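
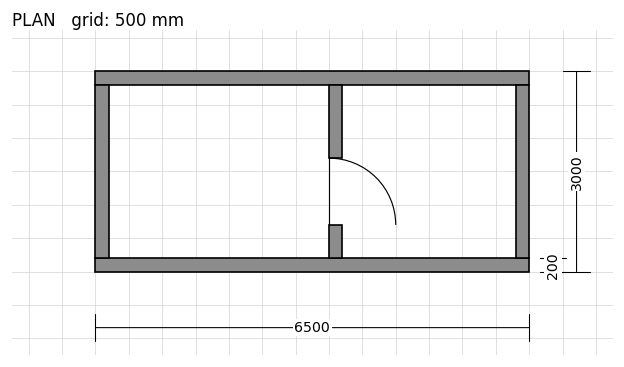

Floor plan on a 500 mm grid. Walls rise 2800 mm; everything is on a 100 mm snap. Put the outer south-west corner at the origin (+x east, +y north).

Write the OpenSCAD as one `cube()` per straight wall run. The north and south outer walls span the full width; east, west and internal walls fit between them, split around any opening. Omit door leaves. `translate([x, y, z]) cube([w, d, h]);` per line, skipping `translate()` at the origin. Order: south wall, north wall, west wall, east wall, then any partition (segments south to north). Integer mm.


cube([6500, 200, 2800]);
translate([0, 2800, 0]) cube([6500, 200, 2800]);
translate([0, 200, 0]) cube([200, 2600, 2800]);
translate([6300, 200, 0]) cube([200, 2600, 2800]);
translate([3500, 200, 0]) cube([200, 500, 2800]);
translate([3500, 1700, 0]) cube([200, 1100, 2800]);


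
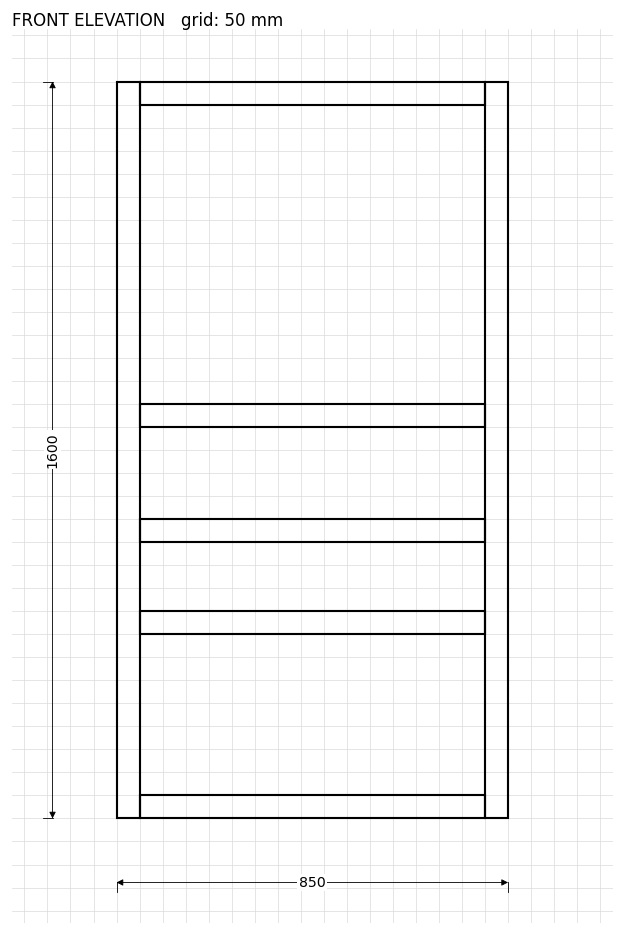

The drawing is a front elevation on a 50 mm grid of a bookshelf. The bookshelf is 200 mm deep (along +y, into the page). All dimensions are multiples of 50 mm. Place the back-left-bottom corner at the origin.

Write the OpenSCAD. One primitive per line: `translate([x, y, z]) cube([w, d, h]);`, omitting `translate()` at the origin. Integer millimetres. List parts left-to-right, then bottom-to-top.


cube([50, 200, 1600]);
translate([50, 0, 0]) cube([750, 200, 50]);
translate([50, 0, 400]) cube([750, 200, 50]);
translate([50, 0, 600]) cube([750, 200, 50]);
translate([50, 0, 850]) cube([750, 200, 50]);
translate([50, 0, 1550]) cube([750, 200, 50]);
translate([800, 0, 0]) cube([50, 200, 1600]);


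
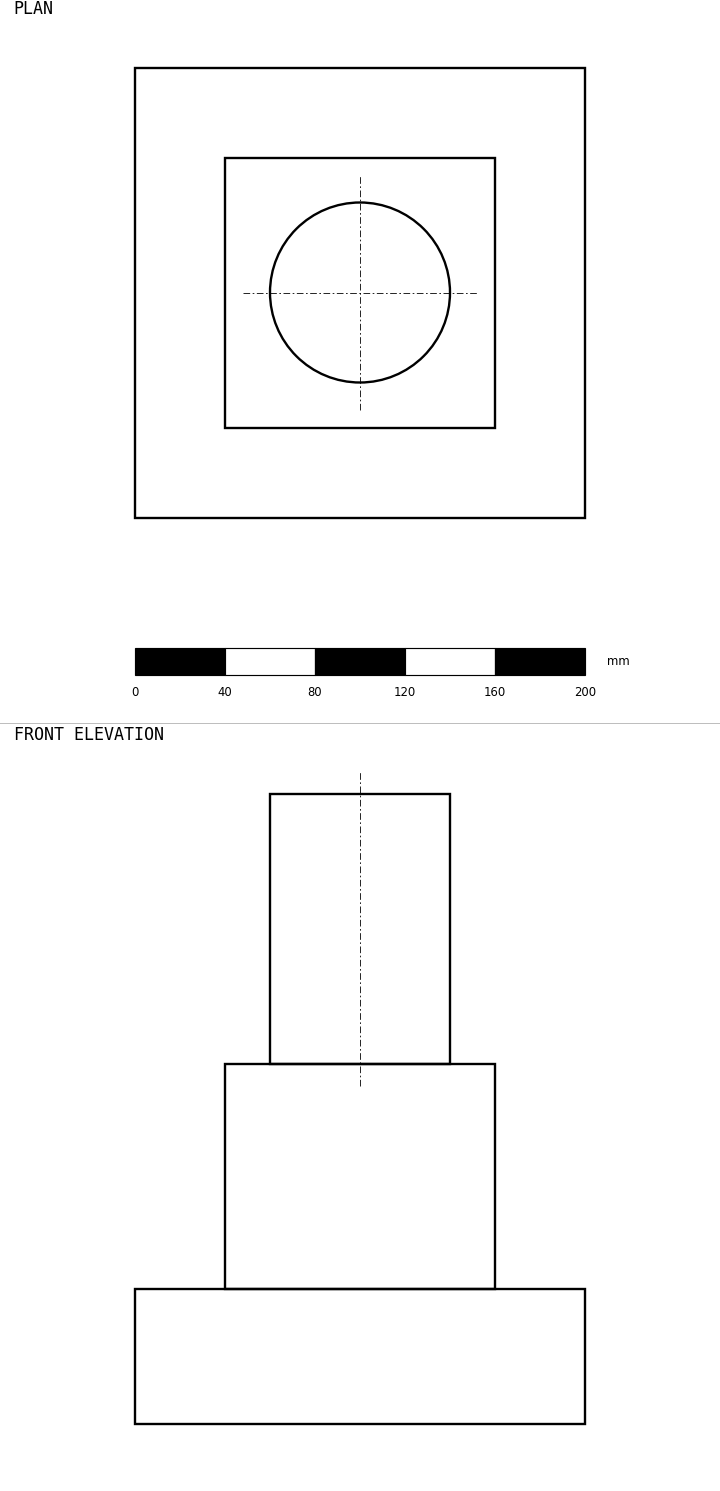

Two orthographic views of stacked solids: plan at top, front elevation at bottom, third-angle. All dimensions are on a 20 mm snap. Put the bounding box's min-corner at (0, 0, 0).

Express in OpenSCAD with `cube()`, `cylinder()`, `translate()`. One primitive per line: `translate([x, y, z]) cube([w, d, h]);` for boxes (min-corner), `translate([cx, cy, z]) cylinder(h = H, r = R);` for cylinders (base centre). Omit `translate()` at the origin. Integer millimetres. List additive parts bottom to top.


cube([200, 200, 60]);
translate([40, 40, 60]) cube([120, 120, 100]);
translate([100, 100, 160]) cylinder(h = 120, r = 40);


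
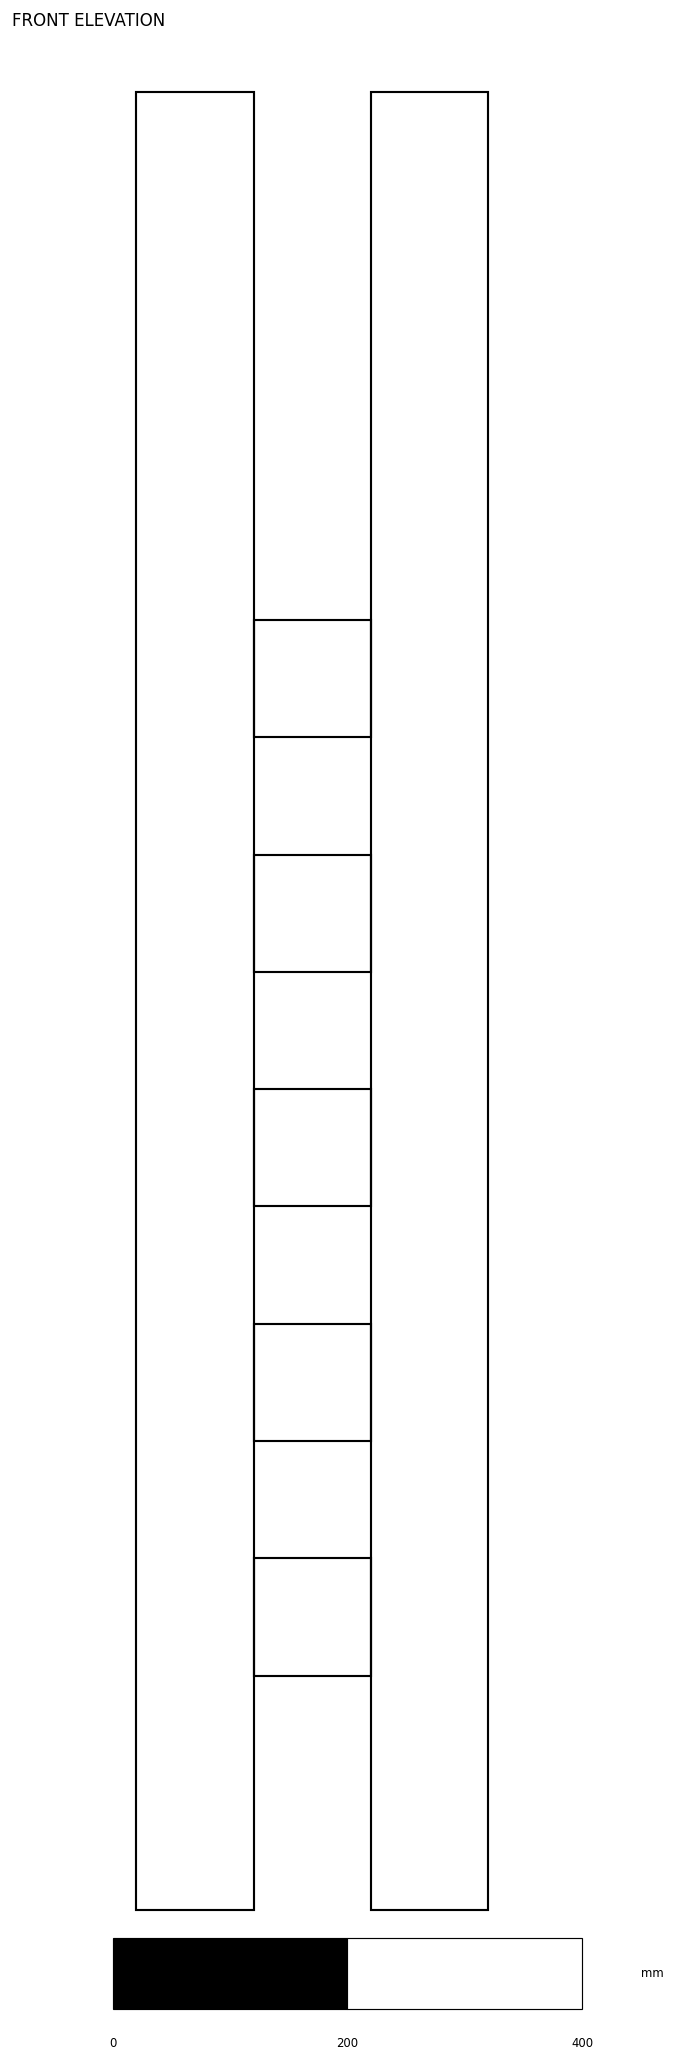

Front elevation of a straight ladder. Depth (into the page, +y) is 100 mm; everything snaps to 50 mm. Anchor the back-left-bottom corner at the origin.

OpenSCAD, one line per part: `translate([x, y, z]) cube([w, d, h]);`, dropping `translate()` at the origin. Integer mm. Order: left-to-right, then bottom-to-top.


cube([100, 100, 1550]);
translate([100, 0, 200]) cube([100, 100, 100]);
translate([100, 0, 400]) cube([100, 100, 100]);
translate([100, 0, 600]) cube([100, 100, 100]);
translate([100, 0, 800]) cube([100, 100, 100]);
translate([100, 0, 1000]) cube([100, 100, 100]);
translate([200, 0, 0]) cube([100, 100, 1550]);


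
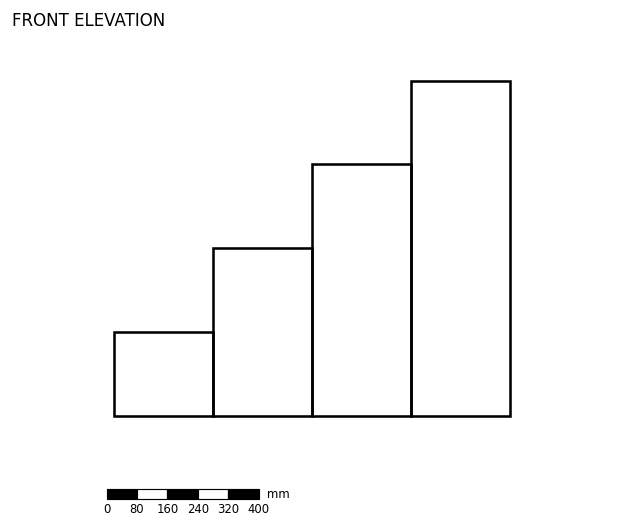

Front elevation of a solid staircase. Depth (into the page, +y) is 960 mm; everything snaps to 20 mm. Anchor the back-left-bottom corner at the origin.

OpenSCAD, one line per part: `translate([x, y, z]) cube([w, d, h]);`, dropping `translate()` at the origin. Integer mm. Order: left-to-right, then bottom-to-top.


cube([260, 960, 220]);
translate([260, 0, 0]) cube([260, 960, 440]);
translate([520, 0, 0]) cube([260, 960, 660]);
translate([780, 0, 0]) cube([260, 960, 880]);


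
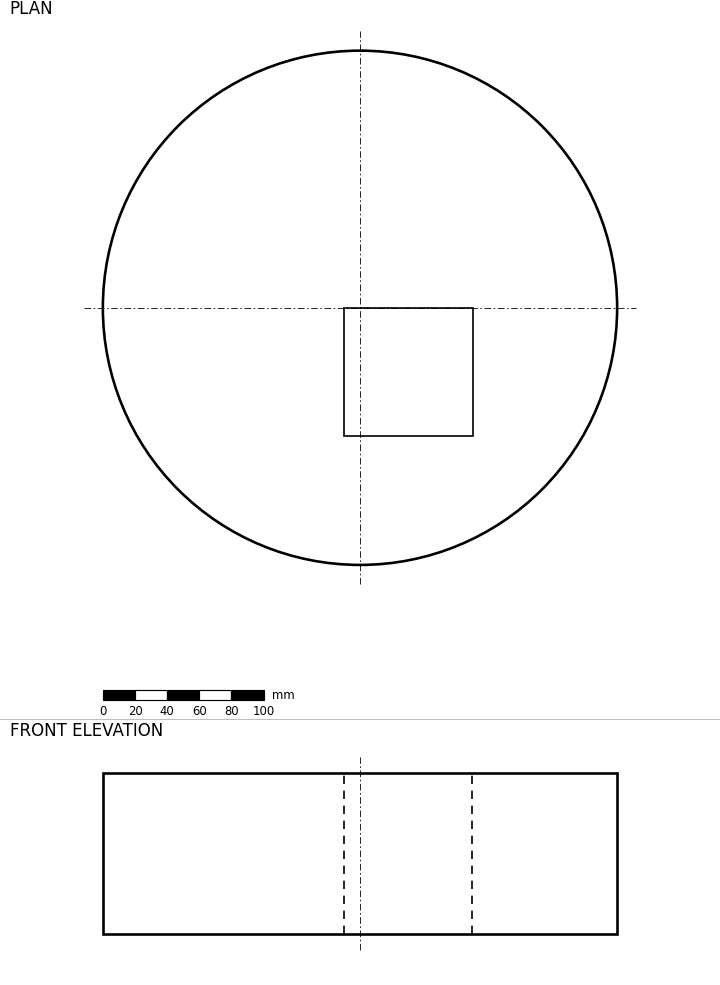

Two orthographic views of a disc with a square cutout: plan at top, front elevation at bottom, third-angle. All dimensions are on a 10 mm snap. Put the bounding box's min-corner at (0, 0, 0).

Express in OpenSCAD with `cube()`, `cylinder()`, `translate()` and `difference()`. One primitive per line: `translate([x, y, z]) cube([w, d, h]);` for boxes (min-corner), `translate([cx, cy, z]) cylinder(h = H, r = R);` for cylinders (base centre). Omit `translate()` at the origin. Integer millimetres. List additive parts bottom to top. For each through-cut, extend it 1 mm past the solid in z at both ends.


difference() {
  translate([160, 160, 0]) cylinder(h = 100, r = 160);
  translate([150, 80, -1]) cube([80, 80, 102]);
}


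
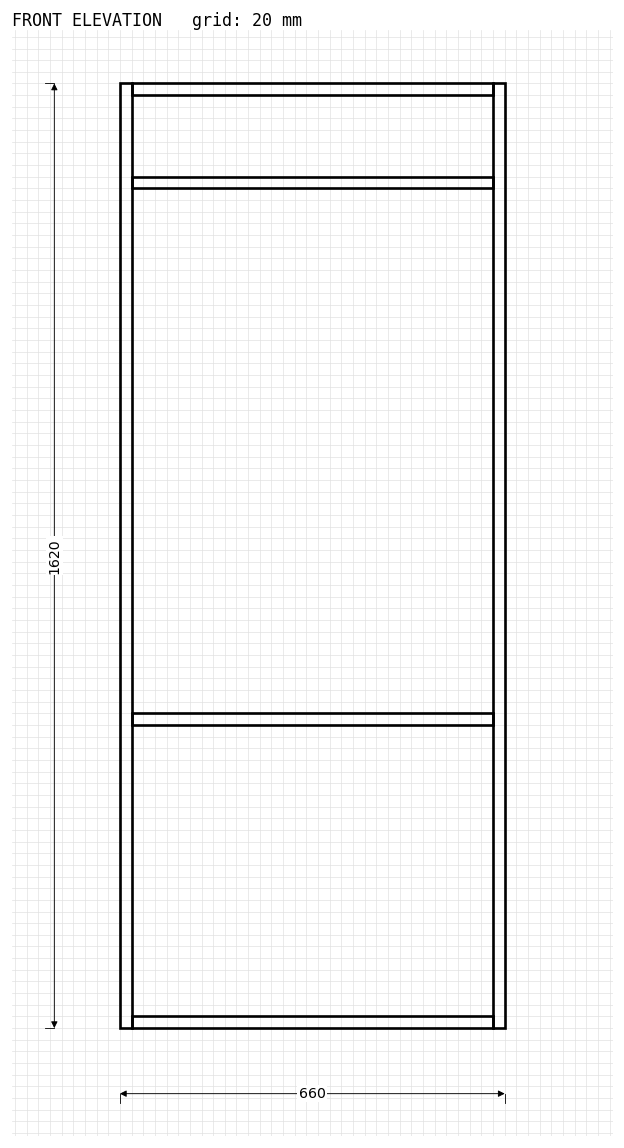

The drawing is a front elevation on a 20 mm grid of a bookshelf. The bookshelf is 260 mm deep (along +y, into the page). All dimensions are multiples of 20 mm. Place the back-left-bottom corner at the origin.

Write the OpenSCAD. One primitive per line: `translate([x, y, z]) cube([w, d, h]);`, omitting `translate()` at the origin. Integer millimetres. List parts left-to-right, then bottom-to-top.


cube([20, 260, 1620]);
translate([20, 0, 0]) cube([620, 260, 20]);
translate([20, 0, 520]) cube([620, 260, 20]);
translate([20, 0, 1440]) cube([620, 260, 20]);
translate([20, 0, 1600]) cube([620, 260, 20]);
translate([640, 0, 0]) cube([20, 260, 1620]);


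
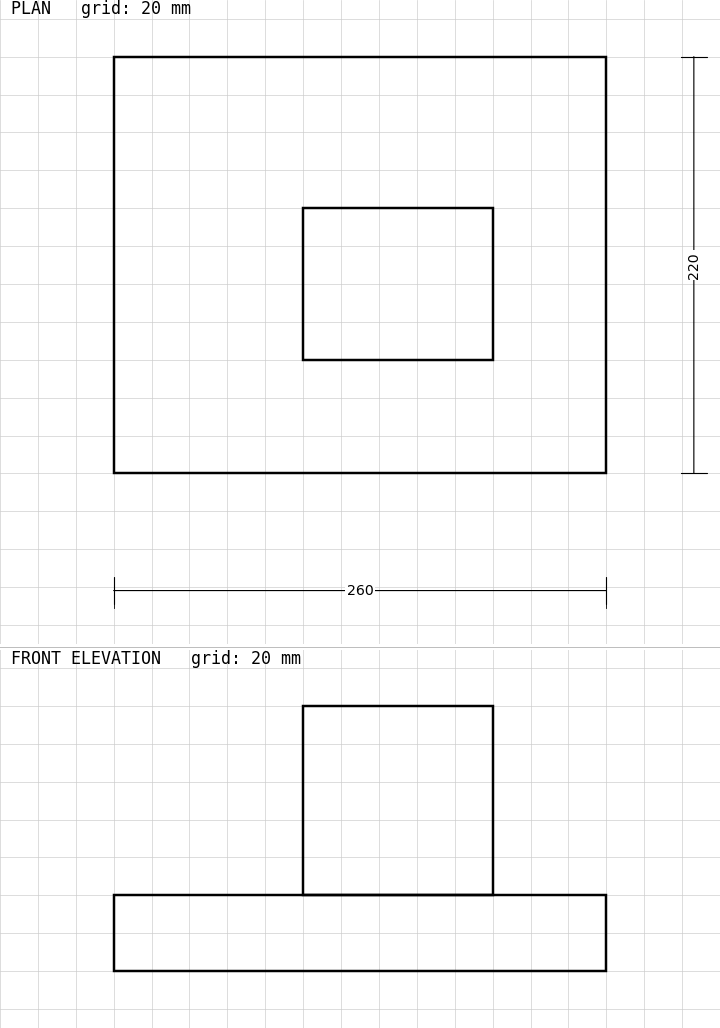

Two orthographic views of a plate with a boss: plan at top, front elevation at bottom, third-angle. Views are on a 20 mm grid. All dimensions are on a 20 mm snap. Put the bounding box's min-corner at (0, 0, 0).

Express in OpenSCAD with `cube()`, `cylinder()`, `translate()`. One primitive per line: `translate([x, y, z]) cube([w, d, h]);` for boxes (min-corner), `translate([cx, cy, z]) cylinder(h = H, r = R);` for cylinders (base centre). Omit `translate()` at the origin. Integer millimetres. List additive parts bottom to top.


cube([260, 220, 40]);
translate([100, 60, 40]) cube([100, 80, 100]);


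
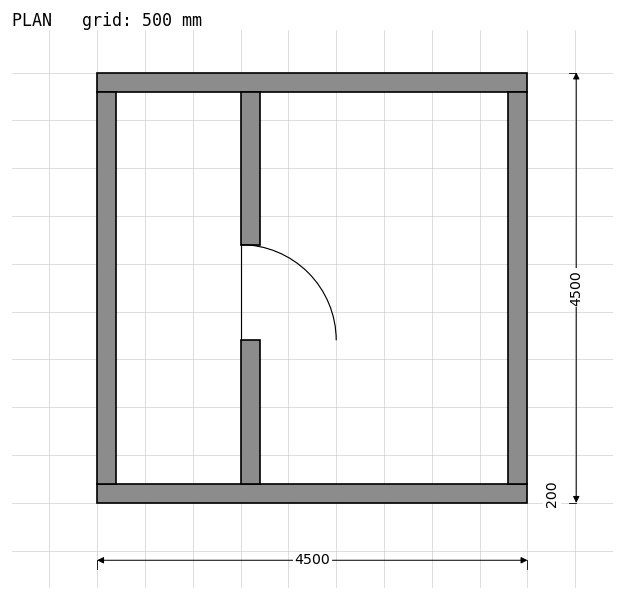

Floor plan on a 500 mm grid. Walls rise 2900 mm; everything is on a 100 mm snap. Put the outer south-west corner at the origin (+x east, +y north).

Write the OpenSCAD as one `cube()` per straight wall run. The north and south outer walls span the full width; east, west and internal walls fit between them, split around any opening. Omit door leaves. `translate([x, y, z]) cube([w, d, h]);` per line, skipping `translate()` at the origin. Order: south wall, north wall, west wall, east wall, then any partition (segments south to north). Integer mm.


cube([4500, 200, 2900]);
translate([0, 4300, 0]) cube([4500, 200, 2900]);
translate([0, 200, 0]) cube([200, 4100, 2900]);
translate([4300, 200, 0]) cube([200, 4100, 2900]);
translate([1500, 200, 0]) cube([200, 1500, 2900]);
translate([1500, 2700, 0]) cube([200, 1600, 2900]);


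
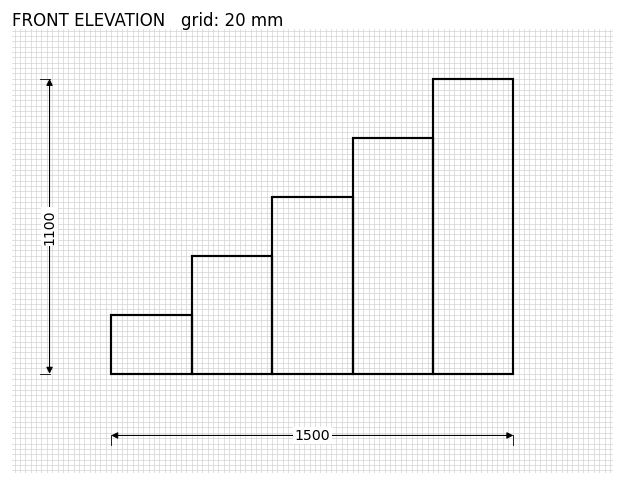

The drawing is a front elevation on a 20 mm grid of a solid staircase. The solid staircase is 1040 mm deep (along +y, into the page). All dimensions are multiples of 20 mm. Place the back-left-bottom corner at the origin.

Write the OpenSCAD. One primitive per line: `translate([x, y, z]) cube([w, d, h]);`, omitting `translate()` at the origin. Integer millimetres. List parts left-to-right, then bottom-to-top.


cube([300, 1040, 220]);
translate([300, 0, 0]) cube([300, 1040, 440]);
translate([600, 0, 0]) cube([300, 1040, 660]);
translate([900, 0, 0]) cube([300, 1040, 880]);
translate([1200, 0, 0]) cube([300, 1040, 1100]);


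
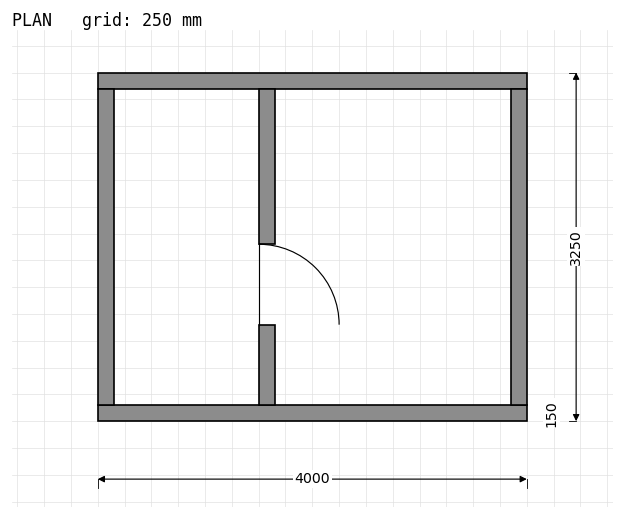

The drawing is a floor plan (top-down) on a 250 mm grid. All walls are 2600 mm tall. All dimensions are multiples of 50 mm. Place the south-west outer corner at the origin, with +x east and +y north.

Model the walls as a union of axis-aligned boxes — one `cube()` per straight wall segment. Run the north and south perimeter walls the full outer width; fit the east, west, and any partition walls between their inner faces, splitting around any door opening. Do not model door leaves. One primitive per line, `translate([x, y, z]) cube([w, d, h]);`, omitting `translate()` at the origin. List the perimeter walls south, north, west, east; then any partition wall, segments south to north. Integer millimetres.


cube([4000, 150, 2600]);
translate([0, 3100, 0]) cube([4000, 150, 2600]);
translate([0, 150, 0]) cube([150, 2950, 2600]);
translate([3850, 150, 0]) cube([150, 2950, 2600]);
translate([1500, 150, 0]) cube([150, 750, 2600]);
translate([1500, 1650, 0]) cube([150, 1450, 2600]);


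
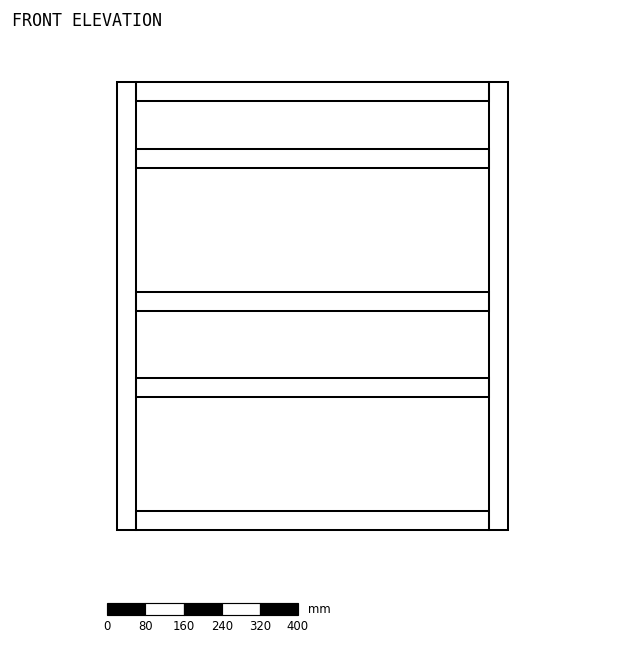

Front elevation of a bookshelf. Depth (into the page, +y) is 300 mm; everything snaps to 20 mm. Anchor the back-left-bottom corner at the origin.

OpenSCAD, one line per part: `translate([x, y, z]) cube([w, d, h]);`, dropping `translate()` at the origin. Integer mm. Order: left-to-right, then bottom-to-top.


cube([40, 300, 940]);
translate([40, 0, 0]) cube([740, 300, 40]);
translate([40, 0, 280]) cube([740, 300, 40]);
translate([40, 0, 460]) cube([740, 300, 40]);
translate([40, 0, 760]) cube([740, 300, 40]);
translate([40, 0, 900]) cube([740, 300, 40]);
translate([780, 0, 0]) cube([40, 300, 940]);


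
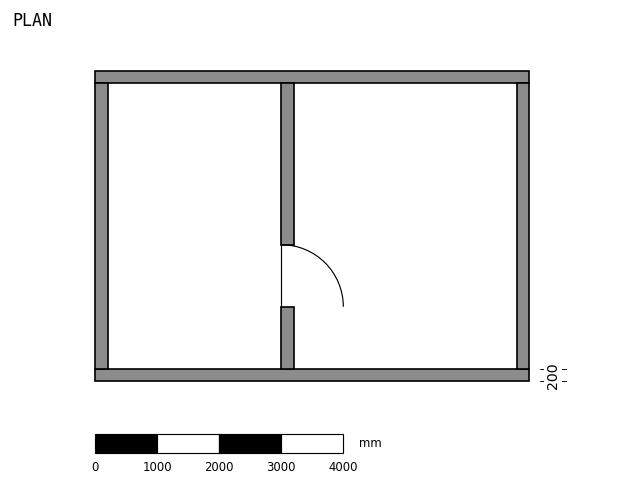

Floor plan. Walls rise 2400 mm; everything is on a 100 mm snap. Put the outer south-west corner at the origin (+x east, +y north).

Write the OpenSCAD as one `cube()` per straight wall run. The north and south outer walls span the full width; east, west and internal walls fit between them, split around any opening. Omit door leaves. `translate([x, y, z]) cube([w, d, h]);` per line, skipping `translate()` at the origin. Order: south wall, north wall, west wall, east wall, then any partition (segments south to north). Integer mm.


cube([7000, 200, 2400]);
translate([0, 4800, 0]) cube([7000, 200, 2400]);
translate([0, 200, 0]) cube([200, 4600, 2400]);
translate([6800, 200, 0]) cube([200, 4600, 2400]);
translate([3000, 200, 0]) cube([200, 1000, 2400]);
translate([3000, 2200, 0]) cube([200, 2600, 2400]);


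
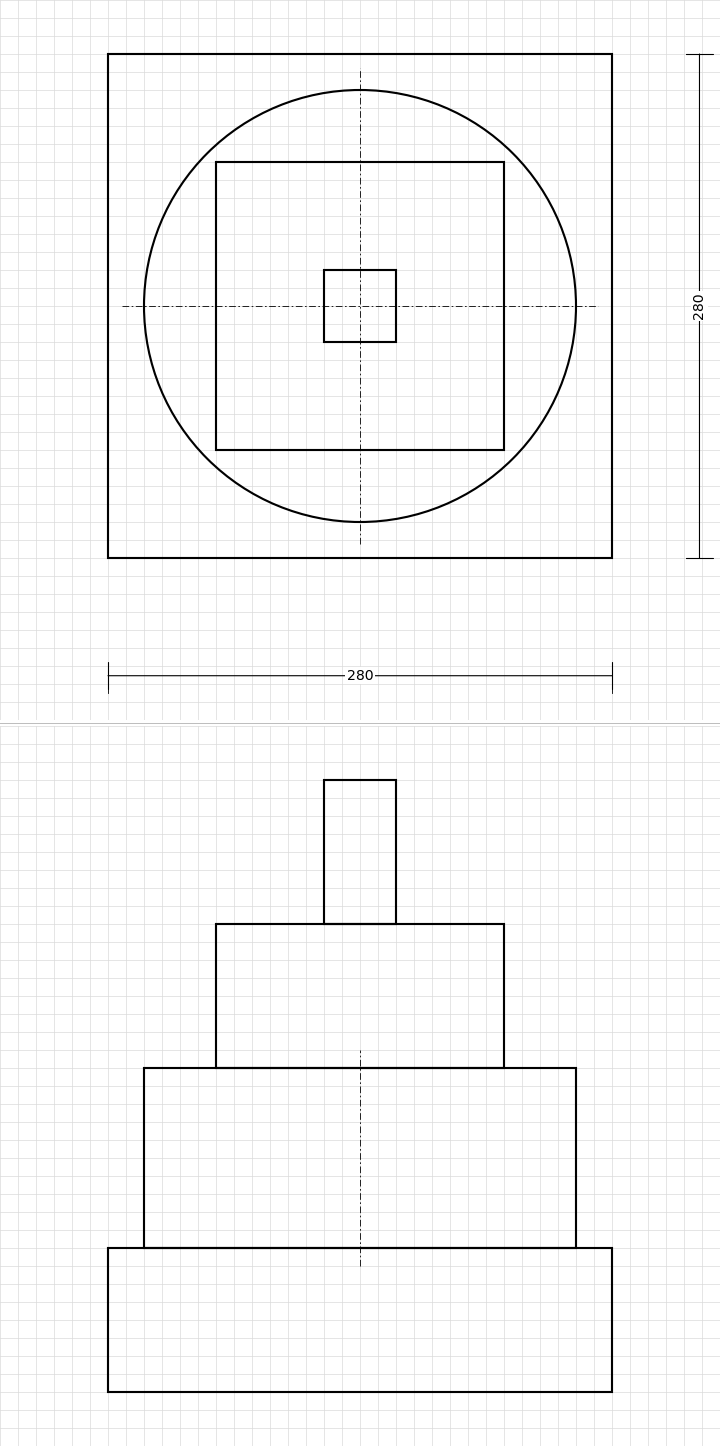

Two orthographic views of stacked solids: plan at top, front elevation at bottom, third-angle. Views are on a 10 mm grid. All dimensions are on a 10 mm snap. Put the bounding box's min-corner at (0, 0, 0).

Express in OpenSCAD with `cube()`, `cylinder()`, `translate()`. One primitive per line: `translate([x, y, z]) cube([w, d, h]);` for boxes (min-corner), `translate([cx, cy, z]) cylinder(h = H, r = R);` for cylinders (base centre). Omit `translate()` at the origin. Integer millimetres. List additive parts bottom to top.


cube([280, 280, 80]);
translate([140, 140, 80]) cylinder(h = 100, r = 120);
translate([60, 60, 180]) cube([160, 160, 80]);
translate([120, 120, 260]) cube([40, 40, 80]);


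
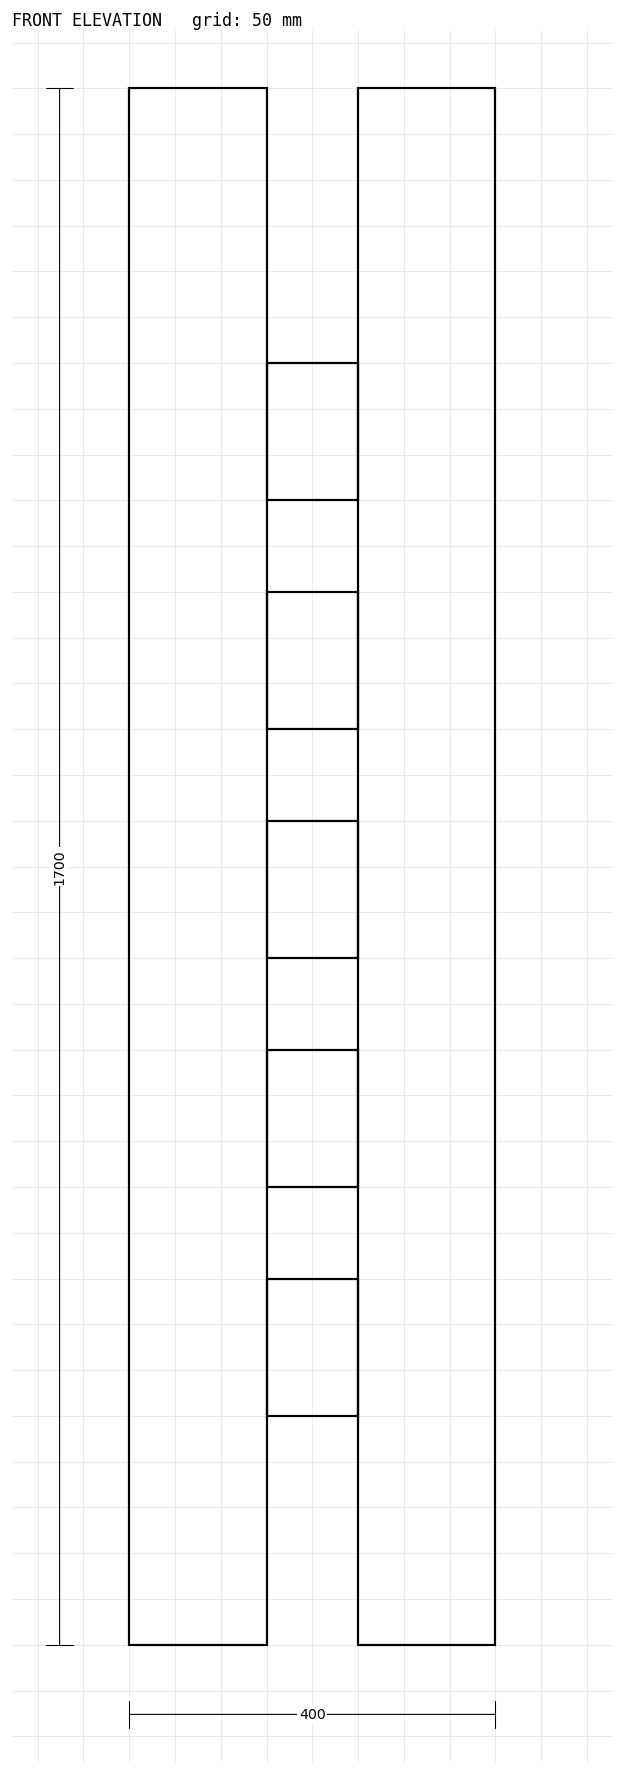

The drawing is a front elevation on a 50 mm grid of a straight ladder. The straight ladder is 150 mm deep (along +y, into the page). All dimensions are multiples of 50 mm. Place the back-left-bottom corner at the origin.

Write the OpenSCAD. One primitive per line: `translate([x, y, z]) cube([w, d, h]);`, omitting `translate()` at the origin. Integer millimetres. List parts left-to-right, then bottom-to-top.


cube([150, 150, 1700]);
translate([150, 0, 250]) cube([100, 150, 150]);
translate([150, 0, 500]) cube([100, 150, 150]);
translate([150, 0, 750]) cube([100, 150, 150]);
translate([150, 0, 1000]) cube([100, 150, 150]);
translate([150, 0, 1250]) cube([100, 150, 150]);
translate([250, 0, 0]) cube([150, 150, 1700]);


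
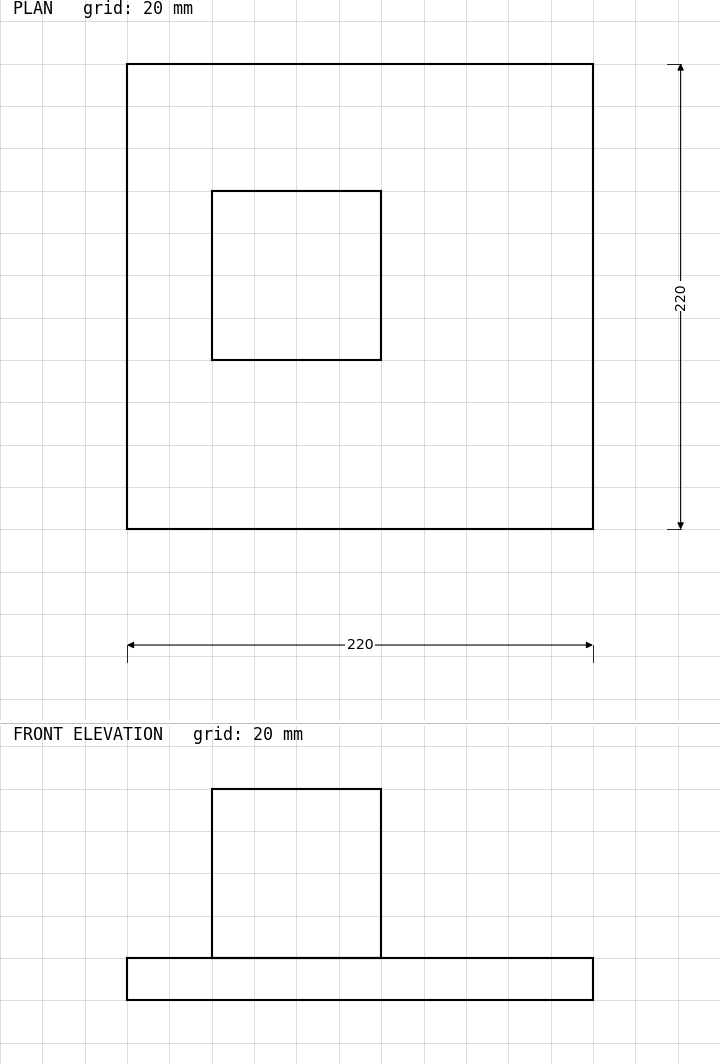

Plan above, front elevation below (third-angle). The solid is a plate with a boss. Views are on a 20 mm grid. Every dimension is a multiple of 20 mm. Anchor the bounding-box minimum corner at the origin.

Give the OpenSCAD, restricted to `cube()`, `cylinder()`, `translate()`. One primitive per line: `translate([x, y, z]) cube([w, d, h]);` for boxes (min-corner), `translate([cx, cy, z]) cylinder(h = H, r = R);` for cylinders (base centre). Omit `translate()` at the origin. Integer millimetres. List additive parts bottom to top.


cube([220, 220, 20]);
translate([40, 80, 20]) cube([80, 80, 80]);


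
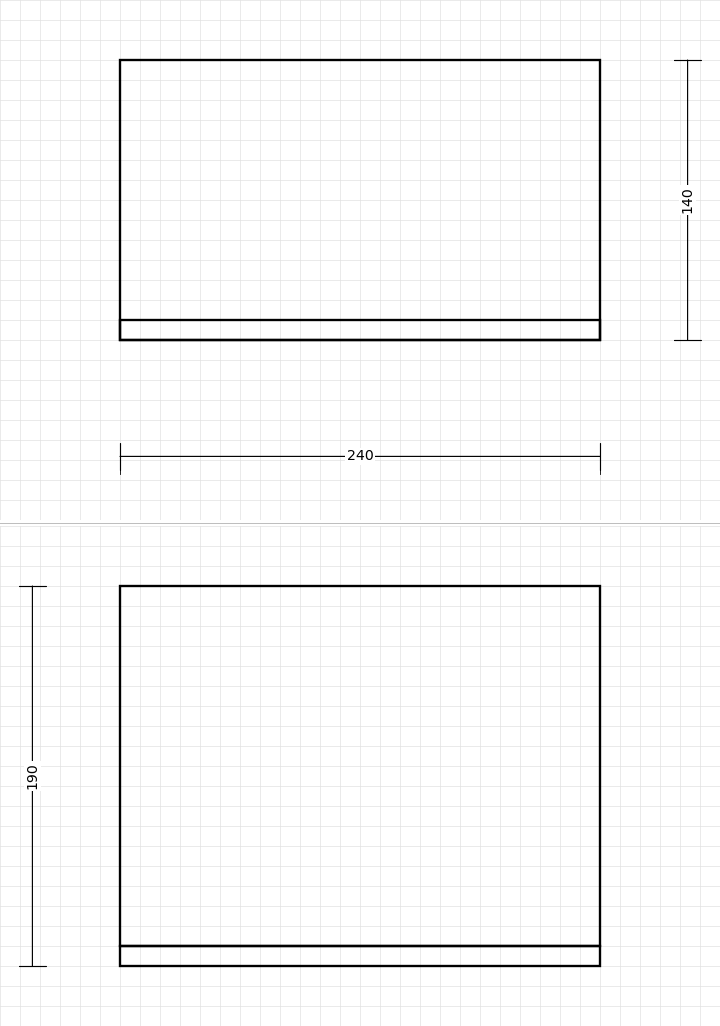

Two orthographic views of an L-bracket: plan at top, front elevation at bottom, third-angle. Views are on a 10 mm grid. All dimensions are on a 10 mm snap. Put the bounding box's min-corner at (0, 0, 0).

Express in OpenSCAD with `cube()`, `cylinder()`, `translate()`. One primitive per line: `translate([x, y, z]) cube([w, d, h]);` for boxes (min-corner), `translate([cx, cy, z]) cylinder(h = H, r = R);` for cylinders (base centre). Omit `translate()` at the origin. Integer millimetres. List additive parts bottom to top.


cube([240, 140, 10]);
translate([0, 0, 10]) cube([240, 10, 180]);


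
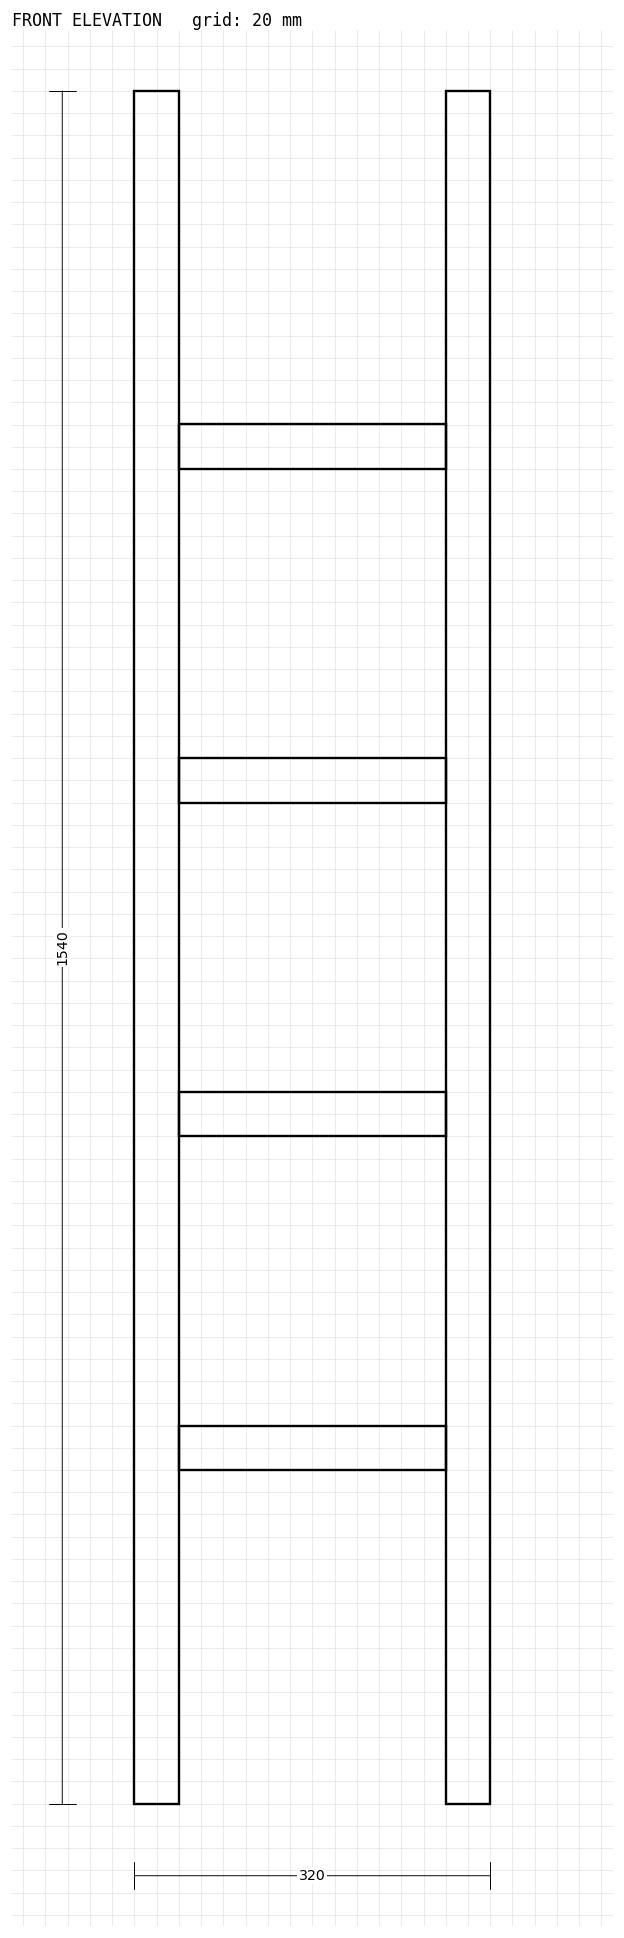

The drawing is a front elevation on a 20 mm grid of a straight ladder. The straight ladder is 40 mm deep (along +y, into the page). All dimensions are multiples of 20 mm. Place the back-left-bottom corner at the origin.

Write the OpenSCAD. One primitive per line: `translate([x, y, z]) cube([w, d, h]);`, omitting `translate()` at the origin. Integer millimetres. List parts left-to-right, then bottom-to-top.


cube([40, 40, 1540]);
translate([40, 0, 300]) cube([240, 40, 40]);
translate([40, 0, 600]) cube([240, 40, 40]);
translate([40, 0, 900]) cube([240, 40, 40]);
translate([40, 0, 1200]) cube([240, 40, 40]);
translate([280, 0, 0]) cube([40, 40, 1540]);


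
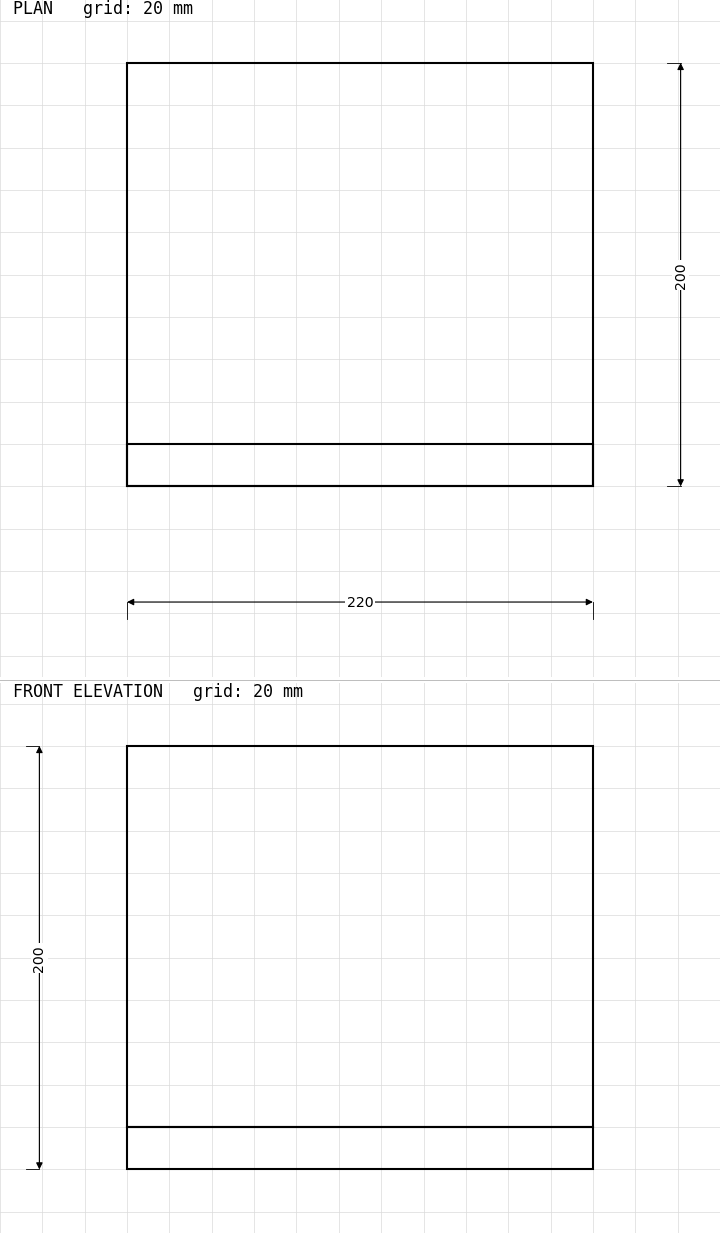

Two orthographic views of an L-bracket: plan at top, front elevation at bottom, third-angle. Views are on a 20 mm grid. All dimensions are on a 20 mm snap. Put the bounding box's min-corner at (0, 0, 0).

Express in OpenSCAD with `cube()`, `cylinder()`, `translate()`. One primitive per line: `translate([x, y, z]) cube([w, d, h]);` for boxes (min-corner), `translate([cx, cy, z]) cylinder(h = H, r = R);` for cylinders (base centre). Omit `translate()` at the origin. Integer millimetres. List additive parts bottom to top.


cube([220, 200, 20]);
translate([0, 0, 20]) cube([220, 20, 180]);


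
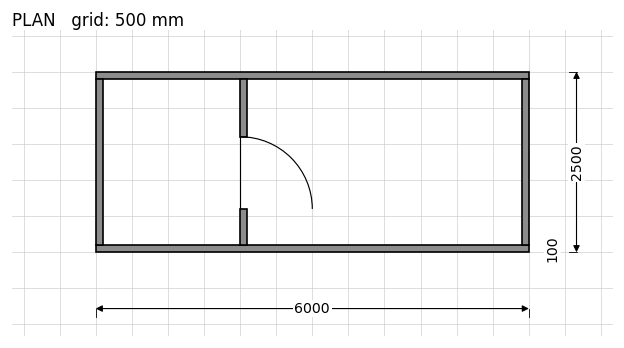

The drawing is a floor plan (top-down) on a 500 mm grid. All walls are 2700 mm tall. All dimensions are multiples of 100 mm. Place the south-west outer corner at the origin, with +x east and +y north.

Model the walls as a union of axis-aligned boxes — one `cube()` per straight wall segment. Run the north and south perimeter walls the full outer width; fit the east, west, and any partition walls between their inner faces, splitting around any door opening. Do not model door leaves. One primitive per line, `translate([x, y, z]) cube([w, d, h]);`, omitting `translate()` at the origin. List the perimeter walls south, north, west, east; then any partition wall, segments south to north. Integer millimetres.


cube([6000, 100, 2700]);
translate([0, 2400, 0]) cube([6000, 100, 2700]);
translate([0, 100, 0]) cube([100, 2300, 2700]);
translate([5900, 100, 0]) cube([100, 2300, 2700]);
translate([2000, 100, 0]) cube([100, 500, 2700]);
translate([2000, 1600, 0]) cube([100, 800, 2700]);


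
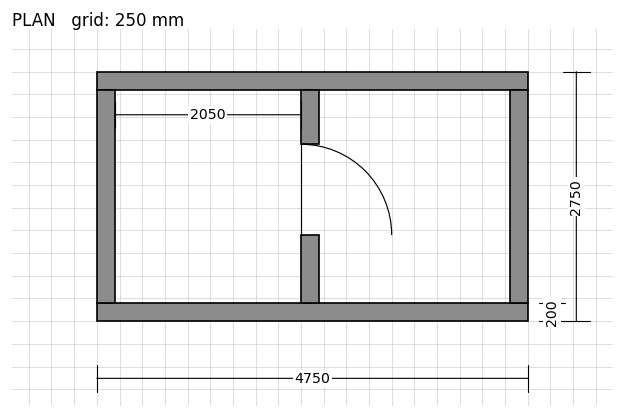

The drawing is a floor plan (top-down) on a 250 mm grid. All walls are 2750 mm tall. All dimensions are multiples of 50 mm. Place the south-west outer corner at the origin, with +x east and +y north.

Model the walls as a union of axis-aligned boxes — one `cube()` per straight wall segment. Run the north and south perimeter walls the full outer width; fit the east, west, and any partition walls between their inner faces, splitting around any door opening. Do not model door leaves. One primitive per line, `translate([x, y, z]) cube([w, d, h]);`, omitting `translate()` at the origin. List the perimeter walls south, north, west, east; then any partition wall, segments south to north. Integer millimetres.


cube([4750, 200, 2750]);
translate([0, 2550, 0]) cube([4750, 200, 2750]);
translate([0, 200, 0]) cube([200, 2350, 2750]);
translate([4550, 200, 0]) cube([200, 2350, 2750]);
translate([2250, 200, 0]) cube([200, 750, 2750]);
translate([2250, 1950, 0]) cube([200, 600, 2750]);


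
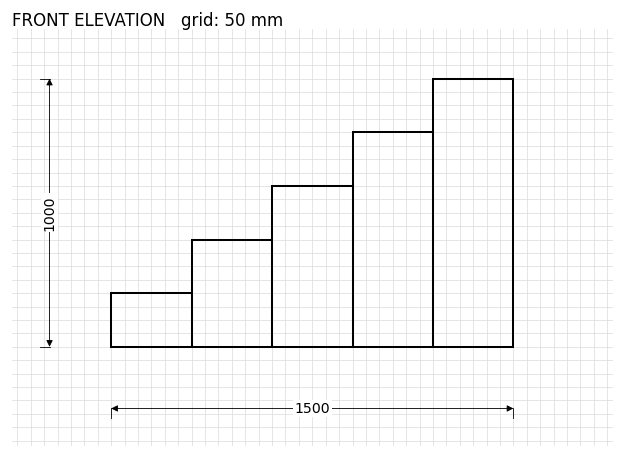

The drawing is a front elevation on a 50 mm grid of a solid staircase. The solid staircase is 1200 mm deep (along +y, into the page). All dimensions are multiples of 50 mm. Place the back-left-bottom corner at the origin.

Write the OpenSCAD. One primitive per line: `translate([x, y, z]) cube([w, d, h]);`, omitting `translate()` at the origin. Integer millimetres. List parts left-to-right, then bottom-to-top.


cube([300, 1200, 200]);
translate([300, 0, 0]) cube([300, 1200, 400]);
translate([600, 0, 0]) cube([300, 1200, 600]);
translate([900, 0, 0]) cube([300, 1200, 800]);
translate([1200, 0, 0]) cube([300, 1200, 1000]);


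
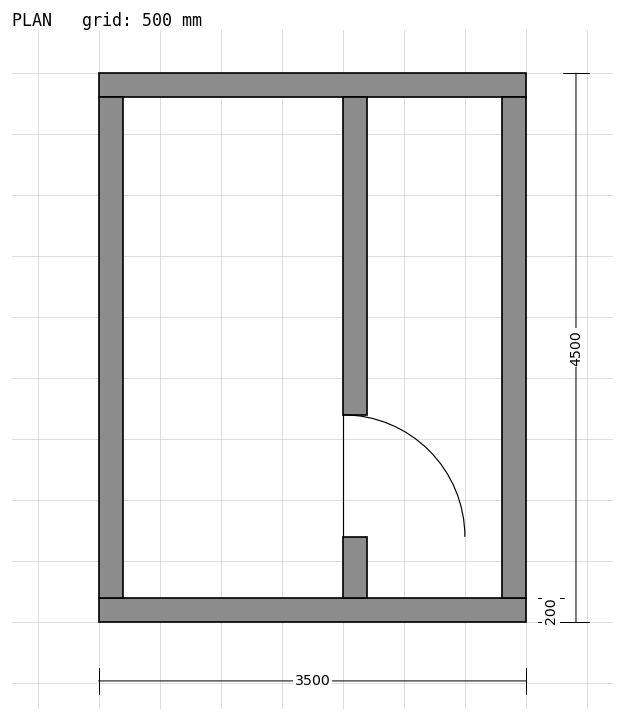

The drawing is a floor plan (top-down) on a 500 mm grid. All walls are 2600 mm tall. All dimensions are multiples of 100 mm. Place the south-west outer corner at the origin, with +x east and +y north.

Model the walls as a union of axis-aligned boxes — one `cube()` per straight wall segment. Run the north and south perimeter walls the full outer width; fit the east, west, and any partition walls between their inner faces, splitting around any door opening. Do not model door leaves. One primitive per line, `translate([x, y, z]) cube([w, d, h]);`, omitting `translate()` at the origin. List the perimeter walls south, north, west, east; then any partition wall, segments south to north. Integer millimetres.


cube([3500, 200, 2600]);
translate([0, 4300, 0]) cube([3500, 200, 2600]);
translate([0, 200, 0]) cube([200, 4100, 2600]);
translate([3300, 200, 0]) cube([200, 4100, 2600]);
translate([2000, 200, 0]) cube([200, 500, 2600]);
translate([2000, 1700, 0]) cube([200, 2600, 2600]);


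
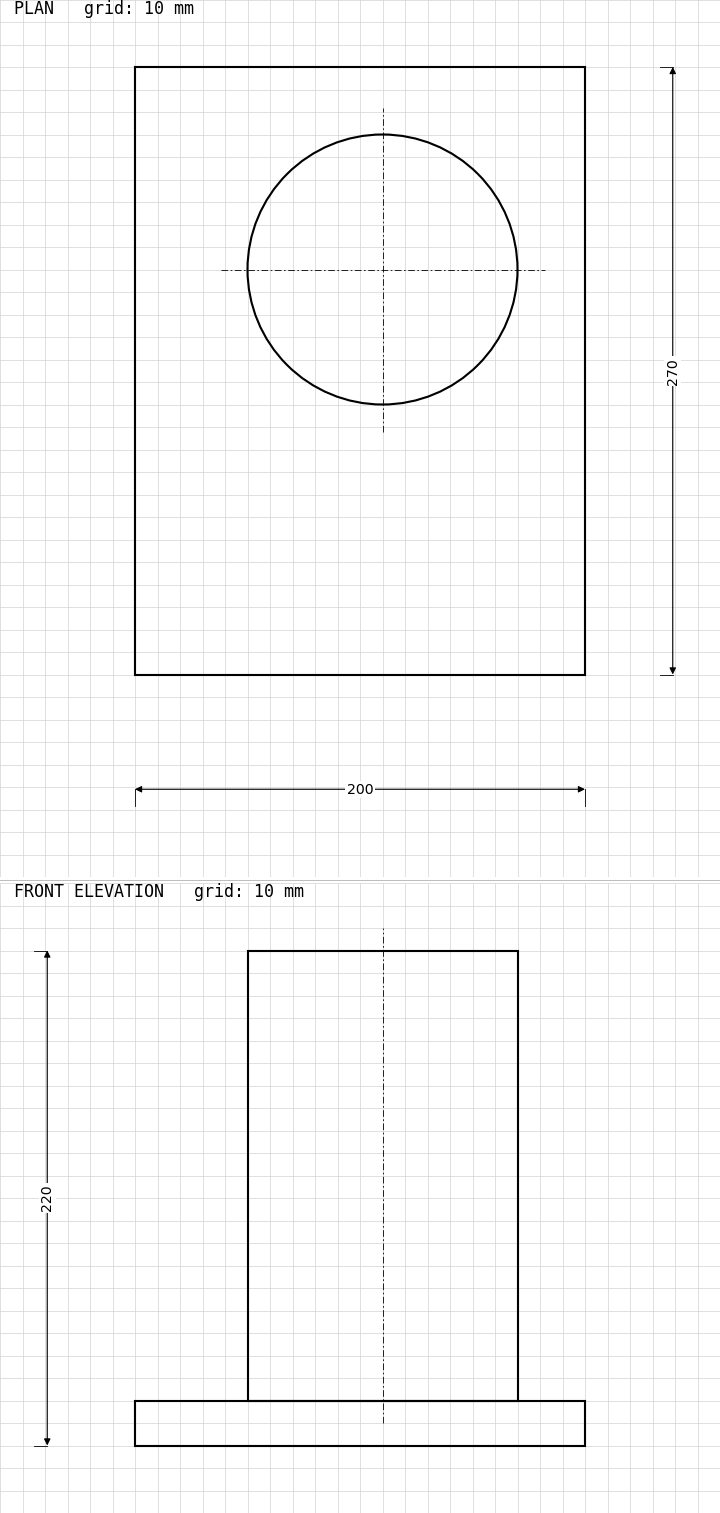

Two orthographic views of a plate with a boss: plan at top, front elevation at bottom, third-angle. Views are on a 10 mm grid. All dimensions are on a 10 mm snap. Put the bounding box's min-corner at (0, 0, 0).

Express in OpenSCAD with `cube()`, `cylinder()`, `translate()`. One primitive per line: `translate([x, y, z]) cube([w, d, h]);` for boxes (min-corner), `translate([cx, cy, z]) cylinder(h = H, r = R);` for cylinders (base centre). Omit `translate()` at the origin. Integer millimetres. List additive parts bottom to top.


cube([200, 270, 20]);
translate([110, 180, 20]) cylinder(h = 200, r = 60);


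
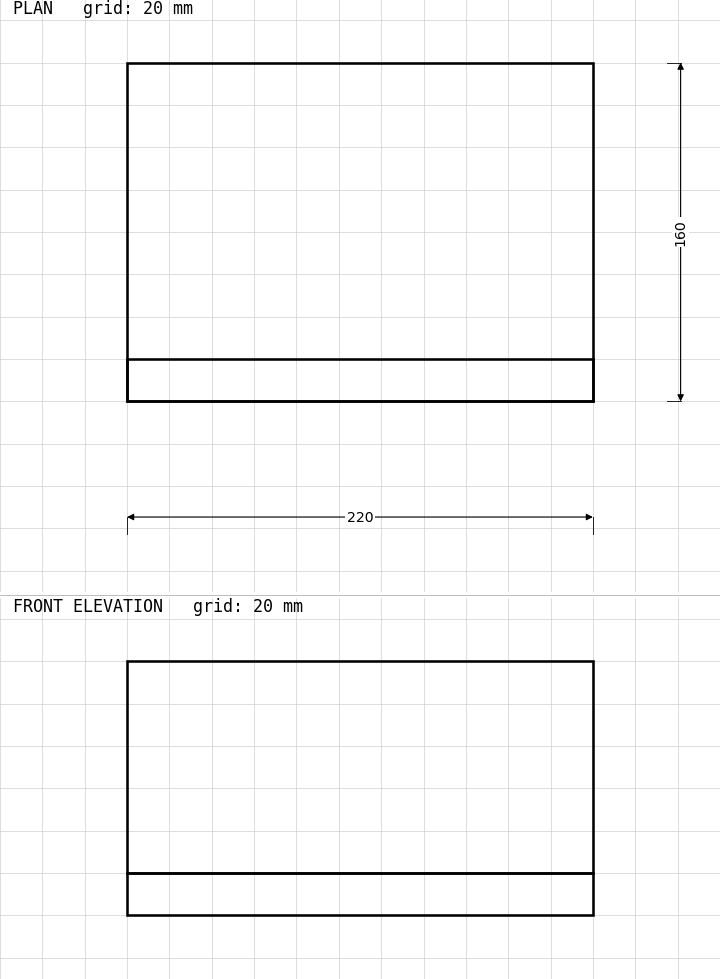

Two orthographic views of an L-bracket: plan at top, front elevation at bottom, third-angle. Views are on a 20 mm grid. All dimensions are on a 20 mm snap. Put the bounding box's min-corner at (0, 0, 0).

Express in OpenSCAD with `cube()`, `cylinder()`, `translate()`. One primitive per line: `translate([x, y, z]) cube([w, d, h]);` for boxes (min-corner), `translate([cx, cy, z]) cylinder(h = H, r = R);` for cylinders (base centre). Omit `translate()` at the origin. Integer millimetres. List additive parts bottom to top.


cube([220, 160, 20]);
translate([0, 0, 20]) cube([220, 20, 100]);


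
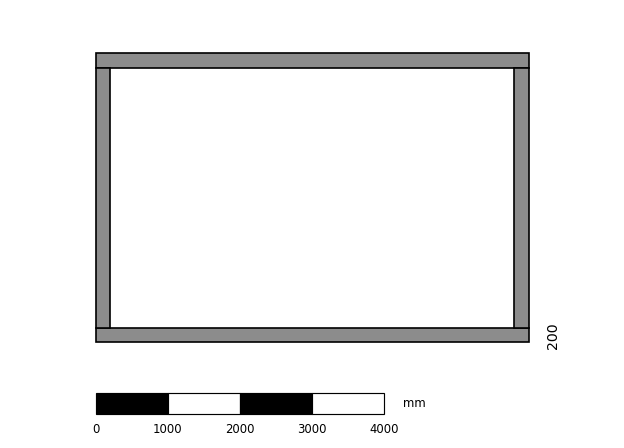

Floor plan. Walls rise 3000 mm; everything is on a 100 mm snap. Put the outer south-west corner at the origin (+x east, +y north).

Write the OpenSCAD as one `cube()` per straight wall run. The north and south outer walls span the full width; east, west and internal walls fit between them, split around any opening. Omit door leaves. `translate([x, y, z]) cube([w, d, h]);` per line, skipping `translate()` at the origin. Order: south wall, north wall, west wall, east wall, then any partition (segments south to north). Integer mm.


cube([6000, 200, 3000]);
translate([0, 3800, 0]) cube([6000, 200, 3000]);
translate([0, 200, 0]) cube([200, 3600, 3000]);
translate([5800, 200, 0]) cube([200, 3600, 3000]);


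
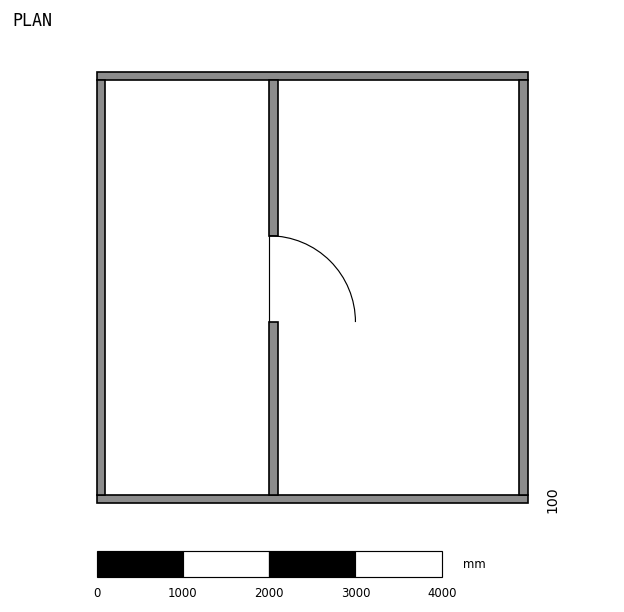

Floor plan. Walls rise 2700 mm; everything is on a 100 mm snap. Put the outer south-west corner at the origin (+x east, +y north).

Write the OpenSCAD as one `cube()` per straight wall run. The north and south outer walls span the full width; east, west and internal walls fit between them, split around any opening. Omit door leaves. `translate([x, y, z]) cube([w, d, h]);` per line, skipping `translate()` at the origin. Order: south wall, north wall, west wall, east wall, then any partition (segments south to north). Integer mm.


cube([5000, 100, 2700]);
translate([0, 4900, 0]) cube([5000, 100, 2700]);
translate([0, 100, 0]) cube([100, 4800, 2700]);
translate([4900, 100, 0]) cube([100, 4800, 2700]);
translate([2000, 100, 0]) cube([100, 2000, 2700]);
translate([2000, 3100, 0]) cube([100, 1800, 2700]);


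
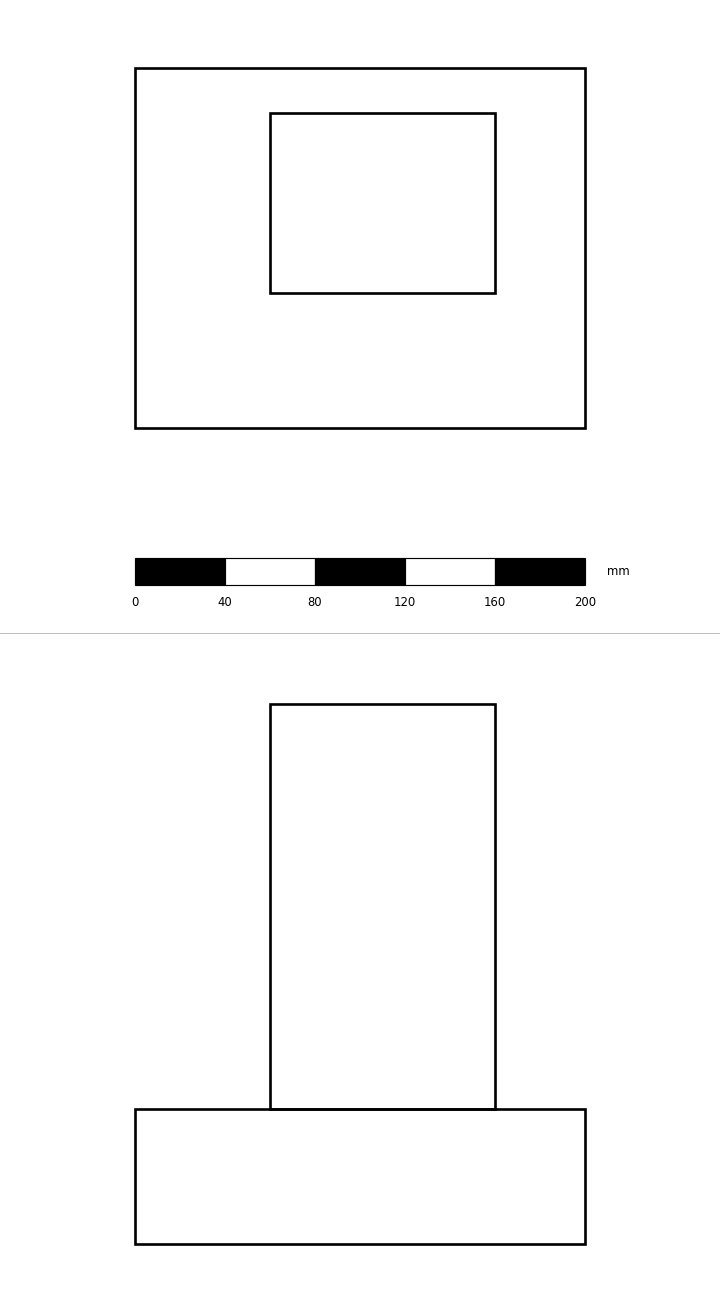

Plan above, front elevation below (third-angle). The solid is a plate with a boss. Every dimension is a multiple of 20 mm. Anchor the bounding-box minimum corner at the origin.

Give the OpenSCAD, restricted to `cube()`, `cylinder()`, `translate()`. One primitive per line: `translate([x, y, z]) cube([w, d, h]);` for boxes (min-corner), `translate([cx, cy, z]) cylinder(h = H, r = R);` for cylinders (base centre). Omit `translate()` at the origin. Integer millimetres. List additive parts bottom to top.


cube([200, 160, 60]);
translate([60, 60, 60]) cube([100, 80, 180]);


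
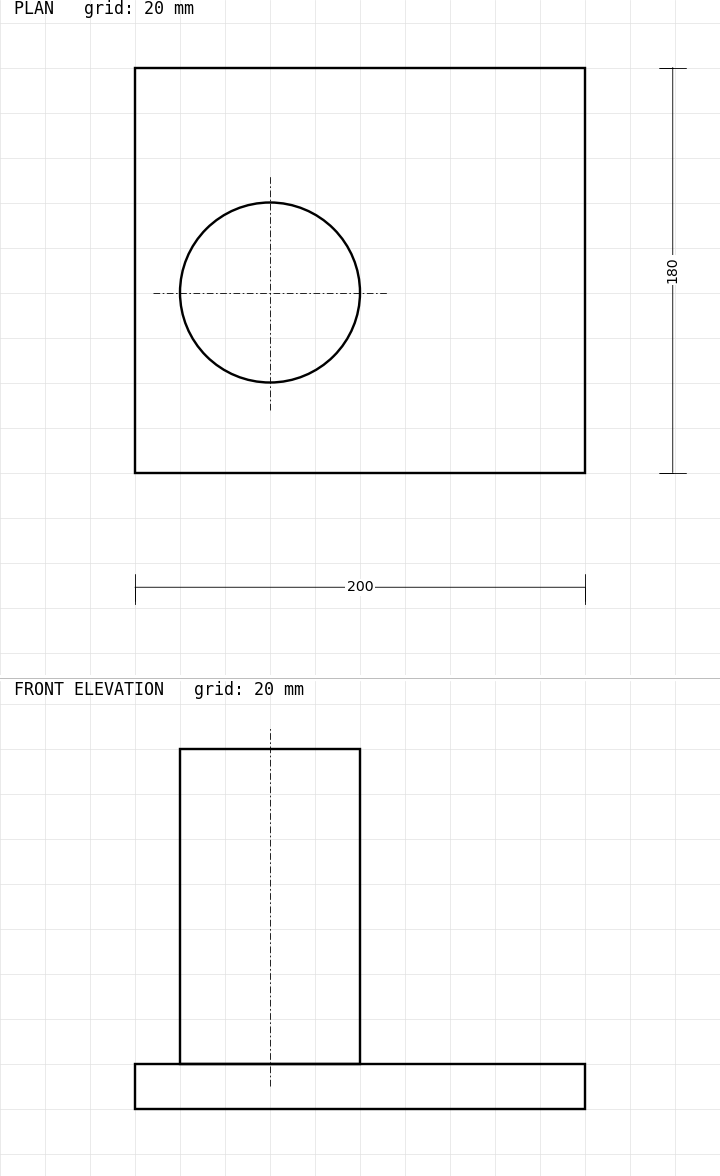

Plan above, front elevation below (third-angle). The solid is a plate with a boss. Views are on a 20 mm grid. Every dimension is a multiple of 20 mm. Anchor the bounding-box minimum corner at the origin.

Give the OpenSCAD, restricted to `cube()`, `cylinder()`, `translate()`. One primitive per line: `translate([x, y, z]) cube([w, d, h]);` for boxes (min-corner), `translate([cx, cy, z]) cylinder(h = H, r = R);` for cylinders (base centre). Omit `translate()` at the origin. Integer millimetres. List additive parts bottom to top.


cube([200, 180, 20]);
translate([60, 80, 20]) cylinder(h = 140, r = 40);


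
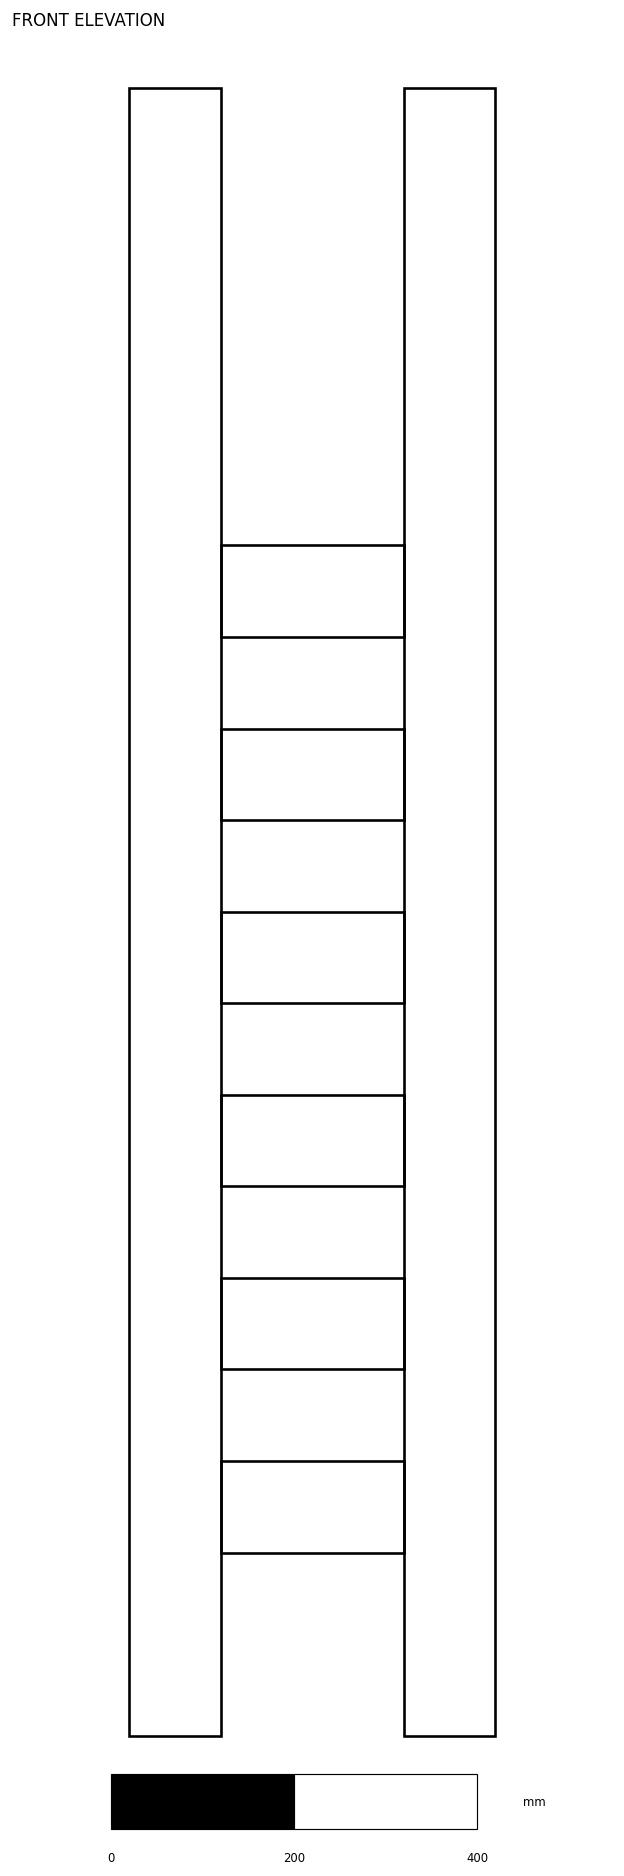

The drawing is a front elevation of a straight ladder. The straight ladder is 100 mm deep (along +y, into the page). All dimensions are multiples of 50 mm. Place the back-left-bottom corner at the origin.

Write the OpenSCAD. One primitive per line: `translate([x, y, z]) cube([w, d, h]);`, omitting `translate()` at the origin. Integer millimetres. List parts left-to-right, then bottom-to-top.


cube([100, 100, 1800]);
translate([100, 0, 200]) cube([200, 100, 100]);
translate([100, 0, 400]) cube([200, 100, 100]);
translate([100, 0, 600]) cube([200, 100, 100]);
translate([100, 0, 800]) cube([200, 100, 100]);
translate([100, 0, 1000]) cube([200, 100, 100]);
translate([100, 0, 1200]) cube([200, 100, 100]);
translate([300, 0, 0]) cube([100, 100, 1800]);


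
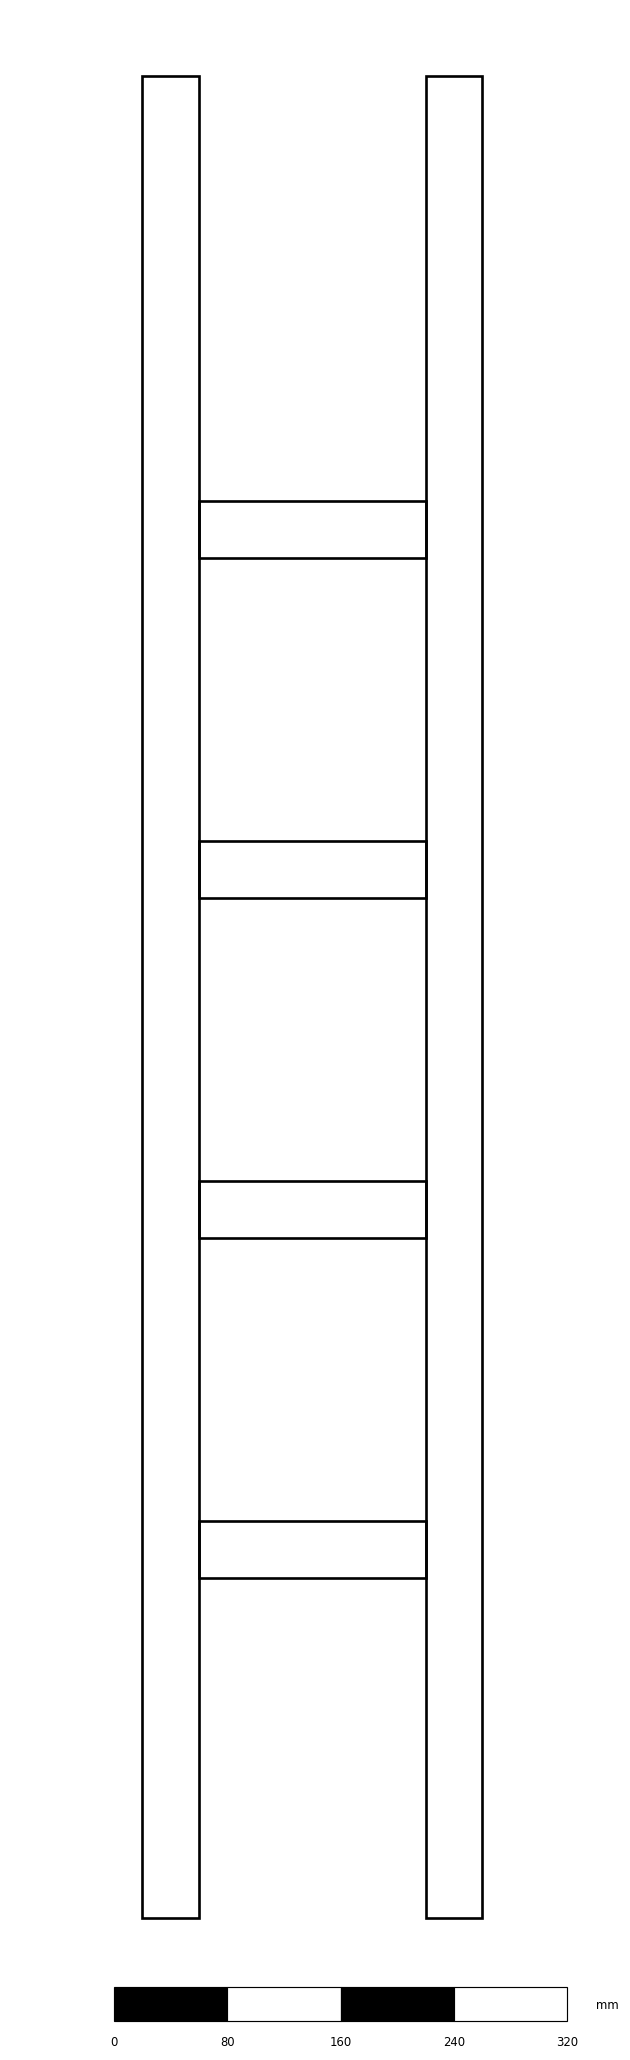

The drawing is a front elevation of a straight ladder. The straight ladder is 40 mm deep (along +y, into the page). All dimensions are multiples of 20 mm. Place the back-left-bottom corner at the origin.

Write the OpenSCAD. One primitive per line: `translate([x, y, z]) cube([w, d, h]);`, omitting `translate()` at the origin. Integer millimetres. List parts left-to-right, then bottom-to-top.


cube([40, 40, 1300]);
translate([40, 0, 240]) cube([160, 40, 40]);
translate([40, 0, 480]) cube([160, 40, 40]);
translate([40, 0, 720]) cube([160, 40, 40]);
translate([40, 0, 960]) cube([160, 40, 40]);
translate([200, 0, 0]) cube([40, 40, 1300]);


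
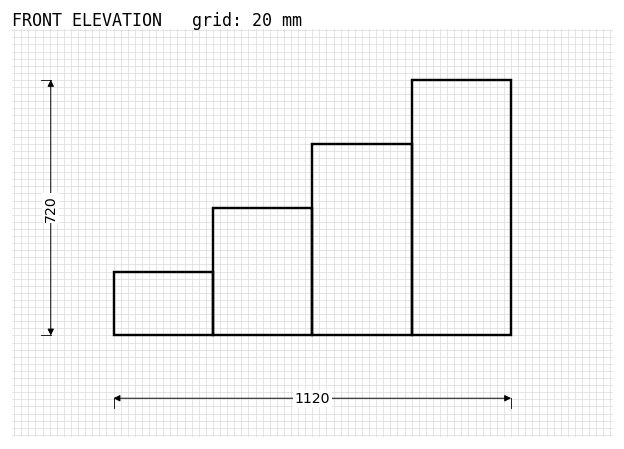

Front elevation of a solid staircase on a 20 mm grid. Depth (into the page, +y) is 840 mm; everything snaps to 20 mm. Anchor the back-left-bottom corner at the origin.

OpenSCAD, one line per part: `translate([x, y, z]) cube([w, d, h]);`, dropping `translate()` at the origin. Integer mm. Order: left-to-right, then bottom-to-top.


cube([280, 840, 180]);
translate([280, 0, 0]) cube([280, 840, 360]);
translate([560, 0, 0]) cube([280, 840, 540]);
translate([840, 0, 0]) cube([280, 840, 720]);


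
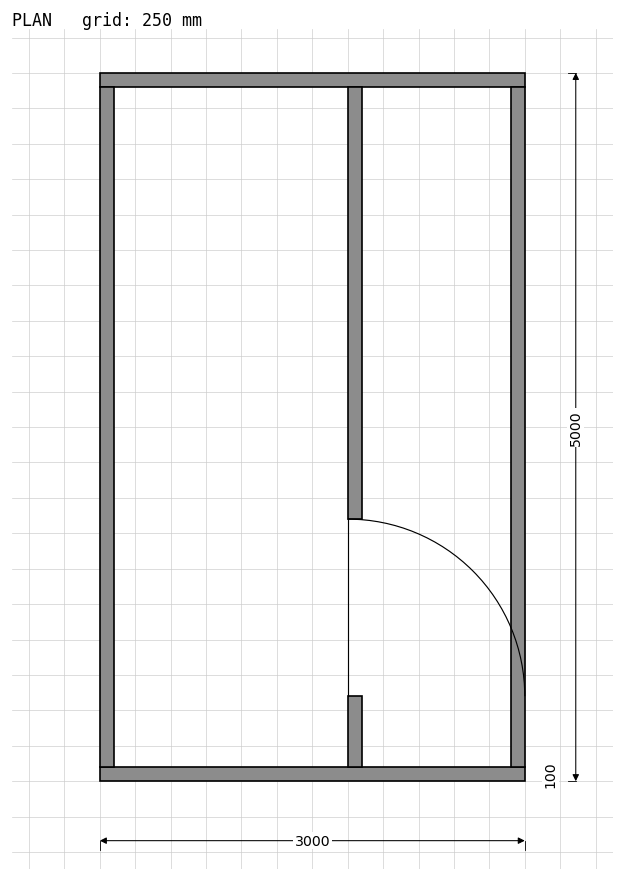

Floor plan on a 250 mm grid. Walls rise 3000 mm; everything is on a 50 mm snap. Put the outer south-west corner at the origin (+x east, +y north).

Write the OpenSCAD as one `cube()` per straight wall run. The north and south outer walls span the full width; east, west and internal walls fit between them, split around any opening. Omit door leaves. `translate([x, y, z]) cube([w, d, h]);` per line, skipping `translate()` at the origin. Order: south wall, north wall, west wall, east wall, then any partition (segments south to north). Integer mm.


cube([3000, 100, 3000]);
translate([0, 4900, 0]) cube([3000, 100, 3000]);
translate([0, 100, 0]) cube([100, 4800, 3000]);
translate([2900, 100, 0]) cube([100, 4800, 3000]);
translate([1750, 100, 0]) cube([100, 500, 3000]);
translate([1750, 1850, 0]) cube([100, 3050, 3000]);


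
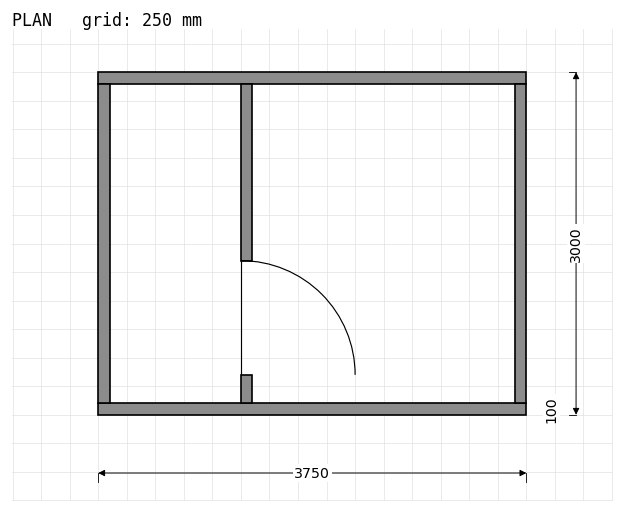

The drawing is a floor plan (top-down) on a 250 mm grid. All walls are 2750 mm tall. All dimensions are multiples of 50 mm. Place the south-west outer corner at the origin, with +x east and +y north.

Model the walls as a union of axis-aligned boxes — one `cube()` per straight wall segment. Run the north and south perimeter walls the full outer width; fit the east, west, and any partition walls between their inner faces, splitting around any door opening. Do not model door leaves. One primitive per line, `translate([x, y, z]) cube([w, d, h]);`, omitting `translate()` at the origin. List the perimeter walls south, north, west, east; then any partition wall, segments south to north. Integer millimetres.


cube([3750, 100, 2750]);
translate([0, 2900, 0]) cube([3750, 100, 2750]);
translate([0, 100, 0]) cube([100, 2800, 2750]);
translate([3650, 100, 0]) cube([100, 2800, 2750]);
translate([1250, 100, 0]) cube([100, 250, 2750]);
translate([1250, 1350, 0]) cube([100, 1550, 2750]);
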